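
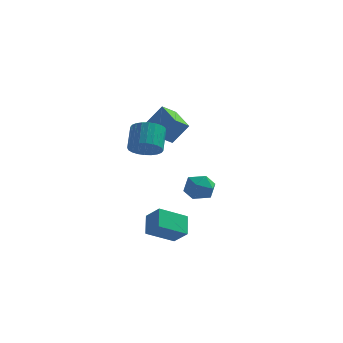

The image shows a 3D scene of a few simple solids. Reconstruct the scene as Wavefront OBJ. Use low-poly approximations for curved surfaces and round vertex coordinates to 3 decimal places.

v -1.389 3.022 0.659
v -1.972 2.387 1.204
v -2.525 4.47 1.132
v -3.108 3.835 1.677
v -0.552 3.285 1.863
v -1.135 2.65 2.408
v -1.688 4.733 2.336
v -2.271 4.098 2.881
v -0.909 -3.468 -3.38
v -1.178 -2.488 -2.569
v 0.29 -2.494 -4.159
v 0.021 -1.515 -3.348
v -0.101 -3.865 -2.632
v -0.37 -2.886 -1.821
v 1.098 -2.892 -3.411
v 0.829 -1.912 -2.6
v -1.001 -3.131 2.26
v -0.561 -2.542 1.758
v -0.718 -1.521 2.818
v -1.159 -2.109 3.32
v -0.888 -2.487 1.656
v -1.045 -1.465 2.716
v -1.233 -2.529 1.646
v -1.39 -1.508 2.706
v -1.542 -2.663 1.73
v -1.699 -1.642 2.789
v -1.769 -2.868 1.894
v -1.926 -1.847 2.953
v -1.879 -3.114 2.114
v -2.036 -2.092 3.173
v -1.856 -3.361 2.356
v -2.013 -2.34 3.415
v -1.702 -3.574 2.584
v -1.859 -2.553 3.643
v -1.442 -3.719 2.762
v -1.599 -2.698 3.822
v -1.115 -3.775 2.864
v -1.272 -2.753 3.924
v -0.77 -3.732 2.874
v -0.927 -2.711 3.934
v -0.461 -3.598 2.791
v -0.618 -2.577 3.85
v -0.234 -3.393 2.627
v -0.391 -2.372 3.686
v -0.124 -3.148 2.407
v -0.281 -2.126 3.466
v -0.147 -2.9 2.165
v -0.304 -1.879 3.224
v -0.301 -2.687 1.937
v -0.458 -1.666 2.996
v 0.651 -1.542 -0.65
v 1.416 -1.169 -0.985
v 1.444 -2.651 -0.075
v 2.209 -2.278 -0.41
v 1.761 -1.867 0.273
v 1.271 -1.181 -0.082
v 1.589 -2.639 -0.978
v 1.099 -1.953 -1.333
v 1.996 -1.846 -1.188
v 2.102 -1.37 -0.414
v 0.758 -2.45 -0.646
v 0.864 -1.974 0.128
f 2 4 1
f 5 2 1
f 1 4 3
f 3 5 1
f 2 8 4
f 6 2 5
f 6 8 2
f 4 8 3
f 7 5 3
f 3 8 7
f 7 6 5
f 8 6 7
f 10 12 9
f 13 10 9
f 9 12 11
f 11 13 9
f 10 16 12
f 14 10 13
f 14 16 10
f 12 16 11
f 15 13 11
f 11 16 15
f 15 14 13
f 16 14 15
f 18 17 21
f 18 21 19
f 19 21 22
f 19 22 20
f 21 17 23
f 21 23 22
f 22 23 24
f 22 24 20
f 23 17 25
f 23 25 24
f 24 25 26
f 24 26 20
f 25 17 27
f 25 27 26
f 26 27 28
f 26 28 20
f 27 17 29
f 27 29 28
f 28 29 30
f 28 30 20
f 29 17 31
f 29 31 30
f 30 31 32
f 30 32 20
f 31 17 33
f 31 33 32
f 32 33 34
f 32 34 20
f 33 17 35
f 33 35 34
f 34 35 36
f 34 36 20
f 35 17 37
f 35 37 36
f 36 37 38
f 36 38 20
f 37 17 39
f 37 39 38
f 38 39 40
f 38 40 20
f 39 17 41
f 39 41 40
f 40 41 42
f 40 42 20
f 41 17 43
f 41 43 42
f 42 43 44
f 42 44 20
f 43 17 45
f 43 45 44
f 44 45 46
f 44 46 20
f 45 17 47
f 45 47 46
f 46 47 48
f 46 48 20
f 47 17 49
f 47 49 48
f 48 49 50
f 48 50 20
f 49 17 18
f 49 18 50
f 50 18 19
f 50 19 20
f 51 62 56
f 51 56 52
f 51 52 58
f 51 58 61
f 51 61 62
f 52 56 60
f 56 62 55
f 62 61 53
f 61 58 57
f 58 52 59
f 54 60 55
f 54 55 53
f 54 53 57
f 54 57 59
f 54 59 60
f 55 60 56
f 53 55 62
f 57 53 61
f 59 57 58
f 60 59 52



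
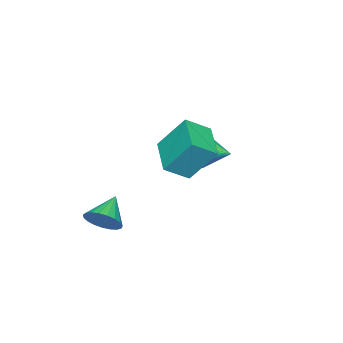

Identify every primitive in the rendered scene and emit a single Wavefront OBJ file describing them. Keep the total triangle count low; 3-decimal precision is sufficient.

v 1.09 0.585 -0.055
v 1.459 0.142 0.393
v 0.05 0.415 0.635
v 1.502 0.413 0.523
v 1.473 0.714 0.553
v 1.378 0.992 0.479
v 1.233 1.2 0.312
v 1.063 1.302 0.081
v 0.899 1.28 -0.173
v 0.767 1.137 -0.406
v 0.691 0.9 -0.579
v 0.685 0.607 -0.661
v 0.748 0.311 -0.639
v 0.871 0.063 -0.515
v 1.031 -0.096 -0.312
v 1.202 -0.136 -0.064
v 1.353 -0.052 0.185
v -3.547 1.544 1.653
v -3.116 1.634 0.949
v -3.053 3.196 2.167
v -3.477 1.771 0.857
v -3.855 1.855 0.947
v -4.162 1.869 1.199
v -4.328 1.808 1.555
v -4.315 1.686 1.933
v -4.127 1.532 2.247
v -3.805 1.38 2.424
v -3.425 1.266 2.425
v -3.072 1.216 2.249
v -2.828 1.24 1.936
v -2.749 1.335 1.559
v -2.853 1.477 1.202
v -0.888 1.536 3.136
v -1.217 2.464 4.446
v -1.611 2.115 2.543
v -1.941 3.044 3.854
v 0.281 2.556 2.706
v -0.049 3.485 4.017
v -0.443 3.136 2.114
v -0.772 4.064 3.424
f 2 1 4
f 2 4 3
f 4 1 5
f 4 5 3
f 5 1 6
f 5 6 3
f 6 1 7
f 6 7 3
f 7 1 8
f 7 8 3
f 8 1 9
f 8 9 3
f 9 1 10
f 9 10 3
f 10 1 11
f 10 11 3
f 11 1 12
f 11 12 3
f 12 1 13
f 12 13 3
f 13 1 14
f 13 14 3
f 14 1 15
f 14 15 3
f 15 1 16
f 15 16 3
f 16 1 17
f 16 17 3
f 17 1 2
f 17 2 3
f 19 18 21
f 19 21 20
f 21 18 22
f 21 22 20
f 22 18 23
f 22 23 20
f 23 18 24
f 23 24 20
f 24 18 25
f 24 25 20
f 25 18 26
f 25 26 20
f 26 18 27
f 26 27 20
f 27 18 28
f 27 28 20
f 28 18 29
f 28 29 20
f 29 18 30
f 29 30 20
f 30 18 31
f 30 31 20
f 31 18 32
f 31 32 20
f 32 18 19
f 32 19 20
f 34 36 33
f 37 34 33
f 33 36 35
f 35 37 33
f 34 40 36
f 38 34 37
f 38 40 34
f 36 40 35
f 39 37 35
f 35 40 39
f 39 38 37
f 40 38 39



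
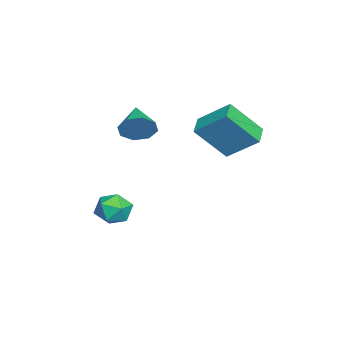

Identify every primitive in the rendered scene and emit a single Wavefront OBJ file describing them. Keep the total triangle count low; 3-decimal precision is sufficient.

v 0.706 1.375 0.991
v 1.147 0.002 2.599
v 1.033 2.841 2.154
v 1.474 1.469 3.762
v 1.766 1.371 0.698
v 2.207 -0.001 2.306
v 2.093 2.838 1.861
v 2.534 1.465 3.469
v 3.494 -2.181 2.866
v 3.872 -2.588 3.549
v 1.986 -2.559 3.474
v 3.756 -1.935 3.669
v 3.488 -1.426 3.319
v 3.223 -1.36 2.703
v 3.117 -1.774 2.183
v 3.232 -2.427 2.063
v 3.501 -2.936 2.413
v 3.766 -3.002 3.029
v 1.915 -3.078 -3.17
v 2.83 -2.843 -3.116
v 2.13 -4.157 -2.104
v 3.045 -3.922 -2.05
v 2.383 -3.324 -1.733
v 2.25 -2.658 -2.391
v 2.71 -4.342 -2.829
v 2.577 -3.676 -3.487
v 3.321 -3.624 -2.905
v 3.119 -2.995 -2.228
v 1.841 -4.005 -2.992
v 1.639 -3.376 -2.315
f 2 4 1
f 5 2 1
f 1 4 3
f 3 5 1
f 2 8 4
f 6 2 5
f 6 8 2
f 4 8 3
f 7 5 3
f 3 8 7
f 7 6 5
f 8 6 7
f 10 9 12
f 10 12 11
f 12 9 13
f 12 13 11
f 13 9 14
f 13 14 11
f 14 9 15
f 14 15 11
f 15 9 16
f 15 16 11
f 16 9 17
f 16 17 11
f 17 9 18
f 17 18 11
f 18 9 10
f 18 10 11
f 19 30 24
f 19 24 20
f 19 20 26
f 19 26 29
f 19 29 30
f 20 24 28
f 24 30 23
f 30 29 21
f 29 26 25
f 26 20 27
f 22 28 23
f 22 23 21
f 22 21 25
f 22 25 27
f 22 27 28
f 23 28 24
f 21 23 30
f 25 21 29
f 27 25 26
f 28 27 20



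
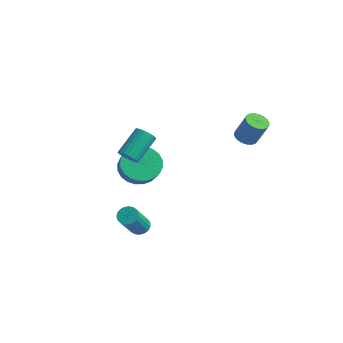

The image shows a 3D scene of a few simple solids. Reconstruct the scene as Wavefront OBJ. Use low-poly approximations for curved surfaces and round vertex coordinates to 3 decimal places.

v -3.873 -0.376 -0.702
v -3.186 -0.73 -1.427
v -2.579 -1.118 -0.663
v -3.267 -0.764 0.062
v -3.037 -0.352 -1.353
v -2.431 -0.74 -0.588
v -3.015 0.023 -1.18
v -2.409 -0.365 -0.415
v -3.124 0.337 -0.934
v -2.518 -0.051 -0.169
v -3.347 0.543 -0.653
v -2.741 0.155 0.112
v -3.65 0.609 -0.379
v -3.044 0.221 0.385
v -3.987 0.524 -0.155
v -3.381 0.136 0.61
v -4.307 0.303 -0.014
v -3.701 -0.085 0.751
v -4.561 -0.022 0.023
v -3.954 -0.41 0.787
v -4.709 -0.4 -0.052
v -4.103 -0.788 0.713
v -4.731 -0.775 -0.225
v -4.125 -1.163 0.54
v -4.622 -1.089 -0.471
v -4.016 -1.477 0.294
v -4.399 -1.295 -0.752
v -3.793 -1.683 0.013
v -4.096 -1.361 -1.025
v -3.49 -1.749 -0.261
v -3.759 -1.276 -1.25
v -3.153 -1.664 -0.485
v -3.439 -1.055 -1.391
v -2.833 -1.443 -0.626
v -0.42 3.623 1.206
v 0.155 3.662 0.95
v 0.734 3.835 2.279
v 0.16 3.797 2.534
v 0.078 3.912 0.951
v 0.658 4.086 2.279
v -0.084 4.113 0.995
v 0.496 4.286 2.324
v -0.305 4.229 1.076
v 0.275 4.402 2.405
v -0.545 4.24 1.18
v 0.035 4.414 2.508
v -0.764 4.145 1.288
v -0.184 4.318 2.616
v -0.923 3.959 1.381
v -0.343 4.132 2.71
v -0.995 3.715 1.445
v -0.416 3.889 2.773
v -0.968 3.456 1.467
v -0.388 3.629 2.795
v -0.846 3.225 1.444
v -0.266 3.398 2.772
v -0.65 3.063 1.379
v -0.071 3.237 2.708
v -0.415 2.998 1.285
v 0.165 3.172 2.614
v -0.18 3.041 1.177
v 0.4 3.215 2.506
v 0.013 3.185 1.074
v 0.593 3.358 2.403
v 0.131 3.405 0.994
v 0.711 3.578 2.322
v -2.066 -2.127 -3.187
v -1.694 -1.764 -3.008
v -1.322 -2.93 -1.414
v -1.694 -3.293 -1.593
v -1.885 -1.688 -2.909
v -1.513 -2.855 -1.314
v -2.108 -1.689 -2.857
v -1.736 -2.855 -1.263
v -2.324 -1.765 -2.862
v -1.951 -2.932 -1.268
v -2.495 -1.904 -2.924
v -2.122 -3.07 -1.33
v -2.592 -2.081 -3.031
v -2.219 -3.248 -1.437
v -2.598 -2.267 -3.165
v -2.225 -3.433 -1.571
v -2.512 -2.428 -3.303
v -2.139 -3.594 -1.709
v -2.349 -2.537 -3.421
v -1.977 -3.703 -1.827
v -2.137 -2.575 -3.498
v -1.765 -3.741 -1.904
v -1.913 -2.536 -3.522
v -1.541 -3.702 -1.928
v -1.715 -2.426 -3.488
v -1.343 -3.592 -1.893
v -1.579 -2.264 -3.401
v -1.206 -3.43 -1.807
v -1.526 -2.079 -3.278
v -1.154 -3.245 -1.684
v -1.567 -1.902 -3.139
v -1.194 -3.068 -1.545
v -2.399 -2.53 1.838
v -2.09 -2.229 1.466
v -2.192 -0.908 2.449
v -2.501 -1.21 2.822
v -2.311 -2.19 1.39
v -2.413 -0.869 2.373
v -2.547 -2.209 1.391
v -2.65 -0.888 2.375
v -2.758 -2.284 1.47
v -2.86 -0.963 2.454
v -2.906 -2.402 1.613
v -3.009 -1.081 2.596
v -2.967 -2.542 1.794
v -3.069 -1.221 2.778
v -2.93 -2.679 1.983
v -3.032 -1.359 2.967
v -2.8 -2.792 2.147
v -2.903 -1.471 3.131
v -2.602 -2.859 2.258
v -2.704 -1.538 3.241
v -2.368 -2.869 2.296
v -2.47 -1.548 3.279
v -2.14 -2.821 2.255
v -2.242 -1.5 3.238
v -1.956 -2.722 2.142
v -2.058 -1.401 3.125
v -1.849 -2.59 1.976
v -1.951 -1.27 2.96
v -1.837 -2.448 1.787
v -1.939 -1.128 2.77
v -1.922 -2.321 1.606
v -2.025 -1 2.59
f 2 1 5
f 2 5 3
f 3 5 6
f 3 6 4
f 5 1 7
f 5 7 6
f 6 7 8
f 6 8 4
f 7 1 9
f 7 9 8
f 8 9 10
f 8 10 4
f 9 1 11
f 9 11 10
f 10 11 12
f 10 12 4
f 11 1 13
f 11 13 12
f 12 13 14
f 12 14 4
f 13 1 15
f 13 15 14
f 14 15 16
f 14 16 4
f 15 1 17
f 15 17 16
f 16 17 18
f 16 18 4
f 17 1 19
f 17 19 18
f 18 19 20
f 18 20 4
f 19 1 21
f 19 21 20
f 20 21 22
f 20 22 4
f 21 1 23
f 21 23 22
f 22 23 24
f 22 24 4
f 23 1 25
f 23 25 24
f 24 25 26
f 24 26 4
f 25 1 27
f 25 27 26
f 26 27 28
f 26 28 4
f 27 1 29
f 27 29 28
f 28 29 30
f 28 30 4
f 29 1 31
f 29 31 30
f 30 31 32
f 30 32 4
f 31 1 33
f 31 33 32
f 32 33 34
f 32 34 4
f 33 1 2
f 33 2 34
f 34 2 3
f 34 3 4
f 36 35 39
f 36 39 37
f 37 39 40
f 37 40 38
f 39 35 41
f 39 41 40
f 40 41 42
f 40 42 38
f 41 35 43
f 41 43 42
f 42 43 44
f 42 44 38
f 43 35 45
f 43 45 44
f 44 45 46
f 44 46 38
f 45 35 47
f 45 47 46
f 46 47 48
f 46 48 38
f 47 35 49
f 47 49 48
f 48 49 50
f 48 50 38
f 49 35 51
f 49 51 50
f 50 51 52
f 50 52 38
f 51 35 53
f 51 53 52
f 52 53 54
f 52 54 38
f 53 35 55
f 53 55 54
f 54 55 56
f 54 56 38
f 55 35 57
f 55 57 56
f 56 57 58
f 56 58 38
f 57 35 59
f 57 59 58
f 58 59 60
f 58 60 38
f 59 35 61
f 59 61 60
f 60 61 62
f 60 62 38
f 61 35 63
f 61 63 62
f 62 63 64
f 62 64 38
f 63 35 65
f 63 65 64
f 64 65 66
f 64 66 38
f 65 35 36
f 65 36 66
f 66 36 37
f 66 37 38
f 68 67 71
f 68 71 69
f 69 71 72
f 69 72 70
f 71 67 73
f 71 73 72
f 72 73 74
f 72 74 70
f 73 67 75
f 73 75 74
f 74 75 76
f 74 76 70
f 75 67 77
f 75 77 76
f 76 77 78
f 76 78 70
f 77 67 79
f 77 79 78
f 78 79 80
f 78 80 70
f 79 67 81
f 79 81 80
f 80 81 82
f 80 82 70
f 81 67 83
f 81 83 82
f 82 83 84
f 82 84 70
f 83 67 85
f 83 85 84
f 84 85 86
f 84 86 70
f 85 67 87
f 85 87 86
f 86 87 88
f 86 88 70
f 87 67 89
f 87 89 88
f 88 89 90
f 88 90 70
f 89 67 91
f 89 91 90
f 90 91 92
f 90 92 70
f 91 67 93
f 91 93 92
f 92 93 94
f 92 94 70
f 93 67 95
f 93 95 94
f 94 95 96
f 94 96 70
f 95 67 97
f 95 97 96
f 96 97 98
f 96 98 70
f 97 67 68
f 97 68 98
f 98 68 69
f 98 69 70
f 100 99 103
f 100 103 101
f 101 103 104
f 101 104 102
f 103 99 105
f 103 105 104
f 104 105 106
f 104 106 102
f 105 99 107
f 105 107 106
f 106 107 108
f 106 108 102
f 107 99 109
f 107 109 108
f 108 109 110
f 108 110 102
f 109 99 111
f 109 111 110
f 110 111 112
f 110 112 102
f 111 99 113
f 111 113 112
f 112 113 114
f 112 114 102
f 113 99 115
f 113 115 114
f 114 115 116
f 114 116 102
f 115 99 117
f 115 117 116
f 116 117 118
f 116 118 102
f 117 99 119
f 117 119 118
f 118 119 120
f 118 120 102
f 119 99 121
f 119 121 120
f 120 121 122
f 120 122 102
f 121 99 123
f 121 123 122
f 122 123 124
f 122 124 102
f 123 99 125
f 123 125 124
f 124 125 126
f 124 126 102
f 125 99 127
f 125 127 126
f 126 127 128
f 126 128 102
f 127 99 129
f 127 129 128
f 128 129 130
f 128 130 102
f 129 99 100
f 129 100 130
f 130 100 101
f 130 101 102



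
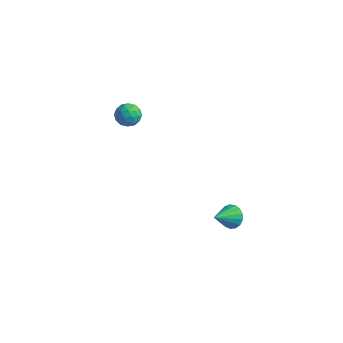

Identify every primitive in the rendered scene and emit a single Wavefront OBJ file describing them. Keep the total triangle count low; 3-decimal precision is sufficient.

v 4 0.456 -1.95
v 4.746 0.264 -2.072
v 3.8 -0.856 -1.11
v 4.756 0.464 -1.756
v 4.592 0.662 -1.486
v 4.293 0.813 -1.321
v 3.927 0.882 -1.301
v 3.577 0.854 -1.429
v 3.325 0.734 -1.676
v 3.227 0.551 -1.986
v 3.306 0.346 -2.288
v 3.544 0.166 -2.512
v 3.887 0.052 -2.607
v 4.256 0.031 -2.552
v 4.566 0.108 -2.359
v -4.451 0.823 2.409
v -3.946 1.28 2.866
v -3.474 0.62 1.534
v -2.969 1.077 1.991
v -3.221 0.346 2.264
v -3.824 0.471 2.805
v -3.596 1.429 1.595
v -4.199 1.554 2.136
v -3.417 1.654 2.363
v -3.186 0.985 2.777
v -4.234 0.915 1.623
v -4.003 0.246 2.037
v -4.284 1.069 2.715
v -3.136 0.831 1.685
v -3.284 0.401 1.846
v -2.987 0.67 2.115
v -4.213 0.594 2.679
v -3.916 0.863 2.947
v -3.49 0.314 2.593
v -3.504 1.037 1.453
v -3.207 1.306 1.721
v -4.433 1.23 2.285
v -4.136 1.499 2.554
v -3.93 1.586 1.807
v -3.677 1.558 2.687
v -3.103 1.439 2.173
v -3.471 1.645 1.94
v -3.826 1.719 2.258
v -3.541 1.165 2.93
v -2.967 1.045 2.416
v -3.114 0.616 2.577
v -3.469 0.689 2.895
v -3.23 1.385 2.635
v -4.453 0.855 1.984
v -3.879 0.735 1.47
v -3.951 1.211 1.505
v -4.306 1.284 1.823
v -4.317 0.461 2.227
v -3.743 0.342 1.713
v -3.594 0.181 2.142
v -3.949 0.255 2.46
v -4.19 0.515 1.765
f 2 1 4
f 2 4 3
f 4 1 5
f 4 5 3
f 5 1 6
f 5 6 3
f 6 1 7
f 6 7 3
f 7 1 8
f 7 8 3
f 8 1 9
f 8 9 3
f 9 1 10
f 9 10 3
f 10 1 11
f 10 11 3
f 11 1 12
f 11 12 3
f 12 1 13
f 12 13 3
f 13 1 14
f 13 14 3
f 14 1 15
f 14 15 3
f 15 1 2
f 15 2 3
f 16 53 32
f 53 27 56
f 32 56 21
f 53 56 32
f 16 32 28
f 32 21 33
f 28 33 17
f 32 33 28
f 16 28 37
f 28 17 38
f 37 38 23
f 28 38 37
f 16 37 49
f 37 23 52
f 49 52 26
f 37 52 49
f 16 49 53
f 49 26 57
f 53 57 27
f 49 57 53
f 17 33 44
f 33 21 47
f 44 47 25
f 33 47 44
f 21 56 34
f 56 27 55
f 34 55 20
f 56 55 34
f 27 57 54
f 57 26 50
f 54 50 18
f 57 50 54
f 26 52 51
f 52 23 39
f 51 39 22
f 52 39 51
f 23 38 43
f 38 17 40
f 43 40 24
f 38 40 43
f 19 45 31
f 45 25 46
f 31 46 20
f 45 46 31
f 19 31 29
f 31 20 30
f 29 30 18
f 31 30 29
f 19 29 36
f 29 18 35
f 36 35 22
f 29 35 36
f 19 36 41
f 36 22 42
f 41 42 24
f 36 42 41
f 19 41 45
f 41 24 48
f 45 48 25
f 41 48 45
f 20 46 34
f 46 25 47
f 34 47 21
f 46 47 34
f 18 30 54
f 30 20 55
f 54 55 27
f 30 55 54
f 22 35 51
f 35 18 50
f 51 50 26
f 35 50 51
f 24 42 43
f 42 22 39
f 43 39 23
f 42 39 43
f 25 48 44
f 48 24 40
f 44 40 17
f 48 40 44



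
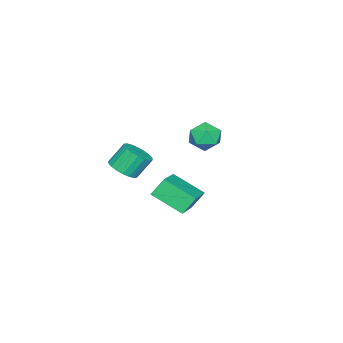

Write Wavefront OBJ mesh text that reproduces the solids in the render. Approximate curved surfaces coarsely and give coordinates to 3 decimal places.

v -2.145 3.003 -0.792
v -1.605 2.215 -0.744
v -3.415 2.145 -0.576
v -2.875 1.357 -0.528
v -2.835 2.008 0.172
v -2.05 2.538 0.039
v -2.97 1.822 -1.359
v -2.185 2.352 -1.492
v -2.115 1.485 -1.094
v -2.031 1.6 -0.148
v -2.989 2.76 -1.172
v -2.905 2.875 -0.226
v 3.936 1.363 0.046
v 4.621 1.783 0.215
v 4.048 2.296 1.262
v 3.364 1.877 1.094
v 4.435 2.013 0
v 3.862 2.526 1.048
v 4.151 2.114 -0.205
v 3.578 2.627 0.843
v 3.824 2.067 -0.36
v 3.251 2.58 0.688
v 3.52 1.88 -0.435
v 2.947 2.393 0.613
v 3.298 1.591 -0.415
v 2.725 2.104 0.633
v 3.202 1.257 -0.303
v 2.629 1.77 0.745
v 3.252 0.944 -0.122
v 2.679 1.457 0.925
v 3.438 0.714 0.092
v 2.865 1.227 1.14
v 3.722 0.613 0.297
v 3.149 1.126 1.345
v 4.049 0.66 0.452
v 3.476 1.173 1.5
v 4.353 0.847 0.527
v 3.78 1.36 1.575
v 4.575 1.136 0.507
v 4.002 1.649 1.555
v 4.671 1.47 0.395
v 4.098 1.983 1.443
v 0.41 3.066 -3.976
v 0.542 1.386 -3.077
v -0.096 3.517 -3.059
v 0.037 1.837 -2.16
v 2.223 3.603 -3.24
v 2.356 1.923 -2.341
v 1.718 4.054 -2.323
v 1.85 2.374 -1.424
f 1 12 6
f 1 6 2
f 1 2 8
f 1 8 11
f 1 11 12
f 2 6 10
f 6 12 5
f 12 11 3
f 11 8 7
f 8 2 9
f 4 10 5
f 4 5 3
f 4 3 7
f 4 7 9
f 4 9 10
f 5 10 6
f 3 5 12
f 7 3 11
f 9 7 8
f 10 9 2
f 14 13 17
f 14 17 15
f 15 17 18
f 15 18 16
f 17 13 19
f 17 19 18
f 18 19 20
f 18 20 16
f 19 13 21
f 19 21 20
f 20 21 22
f 20 22 16
f 21 13 23
f 21 23 22
f 22 23 24
f 22 24 16
f 23 13 25
f 23 25 24
f 24 25 26
f 24 26 16
f 25 13 27
f 25 27 26
f 26 27 28
f 26 28 16
f 27 13 29
f 27 29 28
f 28 29 30
f 28 30 16
f 29 13 31
f 29 31 30
f 30 31 32
f 30 32 16
f 31 13 33
f 31 33 32
f 32 33 34
f 32 34 16
f 33 13 35
f 33 35 34
f 34 35 36
f 34 36 16
f 35 13 37
f 35 37 36
f 36 37 38
f 36 38 16
f 37 13 39
f 37 39 38
f 38 39 40
f 38 40 16
f 39 13 41
f 39 41 40
f 40 41 42
f 40 42 16
f 41 13 14
f 41 14 42
f 42 14 15
f 42 15 16
f 44 46 43
f 47 44 43
f 43 46 45
f 45 47 43
f 44 50 46
f 48 44 47
f 48 50 44
f 46 50 45
f 49 47 45
f 45 50 49
f 49 48 47
f 50 48 49



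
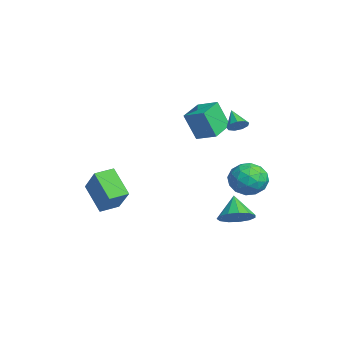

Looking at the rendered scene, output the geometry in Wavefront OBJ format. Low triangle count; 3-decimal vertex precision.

v 3.22 2.339 -2.811
v 3.917 2.301 -2.167
v 2.26 2.421 -1.769
v 3.842 2.819 -2.276
v 3.569 3.185 -2.556
v 3.186 3.283 -2.917
v 2.813 3.081 -3.244
v 2.57 2.643 -3.434
v 2.534 2.109 -3.426
v 2.715 1.648 -3.223
v 3.057 1.407 -2.889
v 3.45 1.461 -2.531
v 3.771 1.795 -2.261
v -1.285 1.29 0.723
v -1.454 0.678 2.3
v -2.477 2.251 0.968
v -2.645 1.639 2.545
v -0.515 2.141 1.135
v -0.683 1.529 2.712
v -1.706 3.102 1.38
v -1.875 2.49 2.957
v -4.017 -3.957 -3.371
v -2.59 -3.671 -1.843
v -4.357 -2.907 -3.25
v -2.93 -2.621 -1.722
v -2.75 -3.399 -4.658
v -1.323 -3.113 -3.13
v -3.09 -2.349 -4.537
v -1.663 -2.063 -3.009
v 1.407 2.85 -0.882
v 1.93 3.596 -1.428
v 2.79 2.604 0.108
v 3.313 3.35 -0.438
v 2.503 3.623 0.192
v 1.648 3.775 -0.42
v 3.072 2.425 -0.9
v 2.217 2.577 -1.512
v 2.959 3.333 -1.439
v 2.608 4.074 -0.764
v 2.112 2.126 -0.556
v 1.761 2.867 0.119
v 1.547 3.245 -1.242
v 3.173 2.955 -0.078
v 2.697 3.116 0.292
v 3.004 3.554 -0.029
v 1.382 3.35 -0.649
v 1.689 3.788 -0.97
v 2.026 3.804 -0.018
v 3.031 2.412 -0.35
v 3.338 2.85 -0.671
v 1.716 2.646 -1.291
v 2.023 3.084 -1.612
v 2.694 2.396 -1.302
v 2.459 3.528 -1.569
v 3.272 3.384 -0.988
v 3.13 2.84 -1.259
v 2.628 2.929 -1.619
v 2.253 3.964 -1.172
v 3.066 3.819 -0.591
v 2.59 3.98 -0.22
v 2.087 4.069 -0.58
v 2.858 3.809 -1.179
v 1.654 2.381 -0.729
v 2.467 2.236 -0.148
v 2.633 2.131 -0.74
v 2.13 2.22 -1.1
v 1.448 2.816 -0.332
v 2.261 2.672 0.249
v 2.092 3.271 0.299
v 1.59 3.36 -0.061
v 1.862 2.391 -0.141
v 1.456 2.775 2.583
v 1.815 2.658 3.01
v 0.564 2.645 3.297
v 1.747 3.041 2.994
v 1.542 3.3 2.786
v 1.298 3.313 2.483
v 1.127 3.074 2.226
v 1.11 2.695 2.137
v 1.255 2.353 2.256
v 1.494 2.209 2.528
v 1.715 2.329 2.826
f 2 1 4
f 2 4 3
f 4 1 5
f 4 5 3
f 5 1 6
f 5 6 3
f 6 1 7
f 6 7 3
f 7 1 8
f 7 8 3
f 8 1 9
f 8 9 3
f 9 1 10
f 9 10 3
f 10 1 11
f 10 11 3
f 11 1 12
f 11 12 3
f 12 1 13
f 12 13 3
f 13 1 2
f 13 2 3
f 15 17 14
f 18 15 14
f 14 17 16
f 16 18 14
f 15 21 17
f 19 15 18
f 19 21 15
f 17 21 16
f 20 18 16
f 16 21 20
f 20 19 18
f 21 19 20
f 23 25 22
f 26 23 22
f 22 25 24
f 24 26 22
f 23 29 25
f 27 23 26
f 27 29 23
f 25 29 24
f 28 26 24
f 24 29 28
f 28 27 26
f 29 27 28
f 30 67 46
f 67 41 70
f 46 70 35
f 67 70 46
f 30 46 42
f 46 35 47
f 42 47 31
f 46 47 42
f 30 42 51
f 42 31 52
f 51 52 37
f 42 52 51
f 30 51 63
f 51 37 66
f 63 66 40
f 51 66 63
f 30 63 67
f 63 40 71
f 67 71 41
f 63 71 67
f 31 47 58
f 47 35 61
f 58 61 39
f 47 61 58
f 35 70 48
f 70 41 69
f 48 69 34
f 70 69 48
f 41 71 68
f 71 40 64
f 68 64 32
f 71 64 68
f 40 66 65
f 66 37 53
f 65 53 36
f 66 53 65
f 37 52 57
f 52 31 54
f 57 54 38
f 52 54 57
f 33 59 45
f 59 39 60
f 45 60 34
f 59 60 45
f 33 45 43
f 45 34 44
f 43 44 32
f 45 44 43
f 33 43 50
f 43 32 49
f 50 49 36
f 43 49 50
f 33 50 55
f 50 36 56
f 55 56 38
f 50 56 55
f 33 55 59
f 55 38 62
f 59 62 39
f 55 62 59
f 34 60 48
f 60 39 61
f 48 61 35
f 60 61 48
f 32 44 68
f 44 34 69
f 68 69 41
f 44 69 68
f 36 49 65
f 49 32 64
f 65 64 40
f 49 64 65
f 38 56 57
f 56 36 53
f 57 53 37
f 56 53 57
f 39 62 58
f 62 38 54
f 58 54 31
f 62 54 58
f 73 72 75
f 73 75 74
f 75 72 76
f 75 76 74
f 76 72 77
f 76 77 74
f 77 72 78
f 77 78 74
f 78 72 79
f 78 79 74
f 79 72 80
f 79 80 74
f 80 72 81
f 80 81 74
f 81 72 82
f 81 82 74
f 82 72 73
f 82 73 74



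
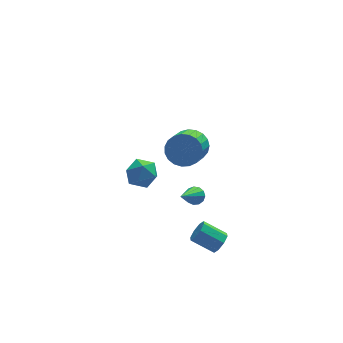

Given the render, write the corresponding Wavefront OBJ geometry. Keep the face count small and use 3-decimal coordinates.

v -0.807 -2.454 -4.317
v -0.377 -2.123 -3.997
v -1.364 -1.494 -3.323
v -1.793 -1.826 -3.643
v -0.514 -1.903 -4.403
v -1.501 -1.274 -3.73
v -0.823 -2.006 -4.759
v -1.81 -1.377 -4.086
v -1.122 -2.372 -4.856
v -2.109 -1.743 -4.182
v -1.236 -2.786 -4.637
v -2.223 -2.157 -3.963
v -1.099 -3.006 -4.23
v -2.086 -2.377 -3.557
v -0.79 -2.903 -3.874
v -1.777 -2.274 -3.201
v -0.491 -2.537 -3.778
v -1.478 -1.908 -3.104
v -3.116 4.183 -3.086
v -2.613 4.32 -3.875
v -3.447 2.76 -3.545
v -2.944 2.897 -4.334
v -2.505 2.84 -3.498
v -2.301 3.719 -3.214
v -3.759 3.361 -4.206
v -3.555 4.24 -3.922
v -3.01 3.812 -4.568
v -2.236 3.491 -4.13
v -3.824 3.589 -3.29
v -3.05 3.268 -2.852
v -1.678 -0.311 1.69
v -1.294 0.019 2.458
v -1.997 -1.12 3.298
v -2.382 -1.449 2.53
v -1.623 0.212 2.445
v -2.326 -0.926 3.285
v -1.963 0.316 2.301
v -2.666 -0.823 3.141
v -2.253 0.311 2.052
v -2.956 -0.828 2.892
v -2.443 0.198 1.74
v -3.146 -0.94 2.58
v -2.502 -0.002 1.419
v -3.205 -1.141 2.259
v -2.418 -0.256 1.145
v -3.121 -1.395 1.985
v -2.206 -0.519 0.966
v -2.909 -1.658 1.806
v -1.903 -0.746 0.911
v -2.606 -1.885 1.752
v -1.561 -0.898 0.992
v -2.264 -2.037 1.832
v -1.24 -0.948 1.193
v -1.943 -2.087 2.033
v -0.994 -0.888 1.48
v -1.697 -2.027 2.32
v -0.867 -0.729 1.803
v -1.57 -1.867 2.643
v -0.88 -0.496 2.107
v -1.583 -1.635 2.947
v -1.031 -0.232 2.339
v -1.734 -1.371 3.179
v -1.744 -1.272 -1.367
v -1.317 -1.548 -1.253
v -2.816 -2.388 -0.053
v -1.323 -1.322 -1.065
v -1.461 -1.081 -0.974
v -1.69 -0.9 -1.007
v -1.935 -0.838 -1.154
v -2.12 -0.913 -1.369
v -2.185 -1.102 -1.583
v -2.11 -1.345 -1.728
v -1.919 -1.565 -1.759
v -1.672 -1.692 -1.665
v -1.448 -1.685 -1.476
f 2 1 5
f 2 5 3
f 3 5 6
f 3 6 4
f 5 1 7
f 5 7 6
f 6 7 8
f 6 8 4
f 7 1 9
f 7 9 8
f 8 9 10
f 8 10 4
f 9 1 11
f 9 11 10
f 10 11 12
f 10 12 4
f 11 1 13
f 11 13 12
f 12 13 14
f 12 14 4
f 13 1 15
f 13 15 14
f 14 15 16
f 14 16 4
f 15 1 17
f 15 17 16
f 16 17 18
f 16 18 4
f 17 1 2
f 17 2 18
f 18 2 3
f 18 3 4
f 19 30 24
f 19 24 20
f 19 20 26
f 19 26 29
f 19 29 30
f 20 24 28
f 24 30 23
f 30 29 21
f 29 26 25
f 26 20 27
f 22 28 23
f 22 23 21
f 22 21 25
f 22 25 27
f 22 27 28
f 23 28 24
f 21 23 30
f 25 21 29
f 27 25 26
f 28 27 20
f 32 31 35
f 32 35 33
f 33 35 36
f 33 36 34
f 35 31 37
f 35 37 36
f 36 37 38
f 36 38 34
f 37 31 39
f 37 39 38
f 38 39 40
f 38 40 34
f 39 31 41
f 39 41 40
f 40 41 42
f 40 42 34
f 41 31 43
f 41 43 42
f 42 43 44
f 42 44 34
f 43 31 45
f 43 45 44
f 44 45 46
f 44 46 34
f 45 31 47
f 45 47 46
f 46 47 48
f 46 48 34
f 47 31 49
f 47 49 48
f 48 49 50
f 48 50 34
f 49 31 51
f 49 51 50
f 50 51 52
f 50 52 34
f 51 31 53
f 51 53 52
f 52 53 54
f 52 54 34
f 53 31 55
f 53 55 54
f 54 55 56
f 54 56 34
f 55 31 57
f 55 57 56
f 56 57 58
f 56 58 34
f 57 31 59
f 57 59 58
f 58 59 60
f 58 60 34
f 59 31 61
f 59 61 60
f 60 61 62
f 60 62 34
f 61 31 32
f 61 32 62
f 62 32 33
f 62 33 34
f 64 63 66
f 64 66 65
f 66 63 67
f 66 67 65
f 67 63 68
f 67 68 65
f 68 63 69
f 68 69 65
f 69 63 70
f 69 70 65
f 70 63 71
f 70 71 65
f 71 63 72
f 71 72 65
f 72 63 73
f 72 73 65
f 73 63 74
f 73 74 65
f 74 63 75
f 74 75 65
f 75 63 64
f 75 64 65



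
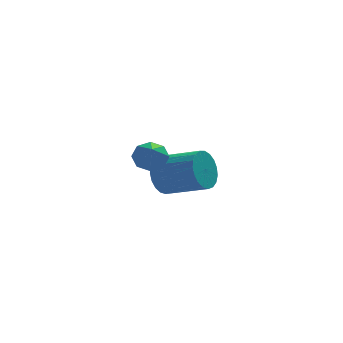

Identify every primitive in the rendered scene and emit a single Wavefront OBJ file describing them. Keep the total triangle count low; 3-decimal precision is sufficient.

v 1.49 3.328 -0.436
v 2.005 3.553 -1.346
v 3.725 2.497 -0.635
v 3.21 2.272 0.276
v 2.113 3.901 -1.091
v 3.833 2.845 -0.379
v 2.113 4.15 -0.722
v 3.833 3.094 -0.01
v 2.005 4.256 -0.304
v 3.725 3.201 0.408
v 1.809 4.203 0.092
v 3.529 3.147 0.803
v 1.557 3.998 0.396
v 3.277 2.942 1.108
v 1.294 3.677 0.556
v 3.014 2.621 1.268
v 1.064 3.296 0.545
v 2.784 2.24 1.257
v 0.909 2.92 0.365
v 2.629 1.864 1.076
v 0.853 2.615 0.045
v 2.573 1.559 0.757
v 0.908 2.433 -0.357
v 2.628 1.378 0.355
v 1.064 2.406 -0.773
v 2.784 1.35 -0.061
v 1.293 2.538 -1.131
v 3.013 1.483 -0.419
v 1.556 2.807 -1.368
v 3.276 1.752 -0.657
v 1.808 3.166 -1.445
v 3.528 2.11 -0.733
v 0.445 -1.413 2.873
v 1.028 -1.14 3.295
v 0.355 -2.787 3.887
v 0.503 -0.959 3.492
v -0.057 -1.045 3.326
v -0.322 -1.347 2.895
v -0.138 -1.687 2.451
v 0.387 -1.867 2.253
v 0.946 -1.781 2.419
v 1.212 -1.48 2.85
f 2 1 5
f 2 5 3
f 3 5 6
f 3 6 4
f 5 1 7
f 5 7 6
f 6 7 8
f 6 8 4
f 7 1 9
f 7 9 8
f 8 9 10
f 8 10 4
f 9 1 11
f 9 11 10
f 10 11 12
f 10 12 4
f 11 1 13
f 11 13 12
f 12 13 14
f 12 14 4
f 13 1 15
f 13 15 14
f 14 15 16
f 14 16 4
f 15 1 17
f 15 17 16
f 16 17 18
f 16 18 4
f 17 1 19
f 17 19 18
f 18 19 20
f 18 20 4
f 19 1 21
f 19 21 20
f 20 21 22
f 20 22 4
f 21 1 23
f 21 23 22
f 22 23 24
f 22 24 4
f 23 1 25
f 23 25 24
f 24 25 26
f 24 26 4
f 25 1 27
f 25 27 26
f 26 27 28
f 26 28 4
f 27 1 29
f 27 29 28
f 28 29 30
f 28 30 4
f 29 1 31
f 29 31 30
f 30 31 32
f 30 32 4
f 31 1 2
f 31 2 32
f 32 2 3
f 32 3 4
f 34 33 36
f 34 36 35
f 36 33 37
f 36 37 35
f 37 33 38
f 37 38 35
f 38 33 39
f 38 39 35
f 39 33 40
f 39 40 35
f 40 33 41
f 40 41 35
f 41 33 42
f 41 42 35
f 42 33 34
f 42 34 35



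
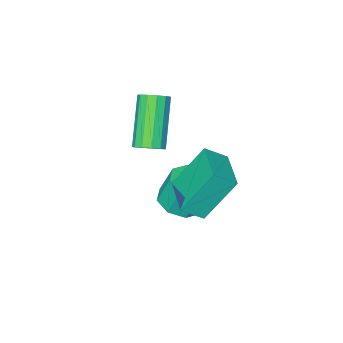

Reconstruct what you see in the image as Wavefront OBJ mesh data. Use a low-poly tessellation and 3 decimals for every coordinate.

v -3.752 1.416 0.88
v -3.028 1.751 0.941
v -3.284 2.1 2.06
v -4.008 1.764 2
v -3.449 2.139 0.724
v -3.705 2.488 1.843
v -4.047 2.104 0.599
v -4.303 2.452 1.718
v -4.473 1.665 0.638
v -4.728 2.014 1.758
v -4.476 1.08 0.82
v -4.732 1.429 1.939
v -4.055 0.692 1.037
v -4.311 1.041 2.156
v -3.457 0.728 1.162
v -3.713 1.076 2.281
v -3.032 1.166 1.122
v -3.287 1.515 2.242
v -4.682 2.622 3.431
v -4.035 2.284 3.922
v -3.968 4.042 3.467
v -3.321 3.704 3.959
v -3.759 2.196 1.921
v -3.112 1.858 2.413
v -3.045 3.616 1.958
v -2.398 3.278 2.449
v -3.408 0.244 2.892
v -2.924 0.148 3.111
v -3.808 -0.801 4.647
v -4.292 -0.704 4.428
v -3.016 0.415 3.223
v -3.901 -0.533 4.759
v -3.234 0.628 3.23
v -4.118 -0.32 4.765
v -3.506 0.719 3.129
v -4.391 -0.229 4.665
v -3.747 0.66 2.953
v -4.632 -0.289 4.489
v -3.88 0.468 2.758
v -4.765 -0.48 4.294
v -3.864 0.206 2.606
v -4.748 -0.743 4.141
v -3.702 -0.045 2.544
v -4.587 -0.993 4.08
v -3.447 -0.204 2.593
v -4.332 -1.152 4.128
v -3.18 -0.22 2.737
v -4.064 -1.168 4.272
v -2.984 -0.089 2.93
v -3.869 -1.038 4.466
f 2 1 5
f 2 5 3
f 3 5 6
f 3 6 4
f 5 1 7
f 5 7 6
f 6 7 8
f 6 8 4
f 7 1 9
f 7 9 8
f 8 9 10
f 8 10 4
f 9 1 11
f 9 11 10
f 10 11 12
f 10 12 4
f 11 1 13
f 11 13 12
f 12 13 14
f 12 14 4
f 13 1 15
f 13 15 14
f 14 15 16
f 14 16 4
f 15 1 17
f 15 17 16
f 16 17 18
f 16 18 4
f 17 1 2
f 17 2 18
f 18 2 3
f 18 3 4
f 20 22 19
f 23 20 19
f 19 22 21
f 21 23 19
f 20 26 22
f 24 20 23
f 24 26 20
f 22 26 21
f 25 23 21
f 21 26 25
f 25 24 23
f 26 24 25
f 28 27 31
f 28 31 29
f 29 31 32
f 29 32 30
f 31 27 33
f 31 33 32
f 32 33 34
f 32 34 30
f 33 27 35
f 33 35 34
f 34 35 36
f 34 36 30
f 35 27 37
f 35 37 36
f 36 37 38
f 36 38 30
f 37 27 39
f 37 39 38
f 38 39 40
f 38 40 30
f 39 27 41
f 39 41 40
f 40 41 42
f 40 42 30
f 41 27 43
f 41 43 42
f 42 43 44
f 42 44 30
f 43 27 45
f 43 45 44
f 44 45 46
f 44 46 30
f 45 27 47
f 45 47 46
f 46 47 48
f 46 48 30
f 47 27 49
f 47 49 48
f 48 49 50
f 48 50 30
f 49 27 28
f 49 28 50
f 50 28 29
f 50 29 30



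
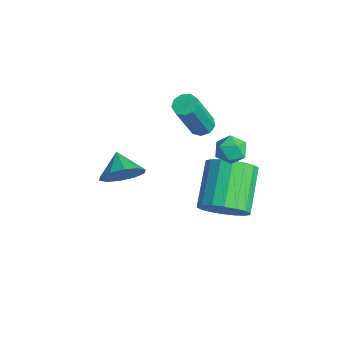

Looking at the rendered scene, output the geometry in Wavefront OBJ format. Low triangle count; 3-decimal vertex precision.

v -1.697 -2.157 -1.224
v -1.263 -2.235 -0.474
v -2.583 -2.023 -0.696
v -1.266 -1.715 -0.61
v -1.434 -1.363 -0.981
v -1.702 -1.315 -1.445
v -1.968 -1.588 -1.824
v -2.131 -2.078 -1.973
v -2.128 -2.598 -1.837
v -1.96 -2.95 -1.466
v -1.691 -2.998 -1.002
v -1.425 -2.725 -0.623
v -3.748 1.831 -1.519
v -3.326 1.607 -1.723
v -2.869 0.724 0.195
v -3.292 0.949 0.399
v -3.243 1.929 -1.594
v -2.786 1.046 0.323
v -3.397 2.204 -1.431
v -2.94 1.321 0.487
v -3.715 2.306 -1.308
v -3.258 1.423 0.609
v -4.049 2.185 -1.284
v -3.592 1.302 0.633
v -4.242 1.899 -1.37
v -3.785 1.016 0.548
v -4.204 1.581 -1.525
v -3.747 0.698 0.392
v -3.953 1.381 -1.678
v -3.496 0.498 0.24
v -3.606 1.391 -1.756
v -3.149 0.508 0.162
v -0.593 1.523 0.674
v -0.303 2.006 0.347
v -0.357 0.854 -0.107
v -0.067 1.337 -0.434
v 0.2 1.108 0.115
v 0.054 1.522 0.598
v -0.714 1.338 -0.358
v -0.86 1.752 0.125
v -0.378 1.892 -0.291
v 0.188 1.75 0.002
v -0.848 1.11 0.238
v -0.282 0.968 0.531
v -0.452 1.252 -3.515
v 0.159 2.041 -3.436
v -1.198 2.976 -2.286
v -1.808 2.188 -2.365
v -0.082 2.137 -3.798
v -1.438 3.073 -2.648
v -0.395 2.059 -4.104
v -1.752 2.994 -2.953
v -0.72 1.82 -4.293
v -2.077 2.756 -3.143
v -0.992 1.47 -4.329
v -2.348 2.405 -3.178
v -1.156 1.076 -4.203
v -2.513 2.011 -3.052
v -1.181 0.717 -3.941
v -2.538 1.652 -2.79
v -1.062 0.464 -3.594
v -2.419 1.399 -2.444
v -0.822 0.367 -3.232
v -2.178 1.303 -2.082
v -0.508 0.446 -2.927
v -1.865 1.381 -1.776
v -0.183 0.684 -2.737
v -1.54 1.62 -1.587
v 0.088 1.035 -2.702
v -1.268 1.97 -1.551
v 0.253 1.429 -2.828
v -1.104 2.364 -1.677
v 0.278 1.788 -3.09
v -1.079 2.723 -1.939
f 2 1 4
f 2 4 3
f 4 1 5
f 4 5 3
f 5 1 6
f 5 6 3
f 6 1 7
f 6 7 3
f 7 1 8
f 7 8 3
f 8 1 9
f 8 9 3
f 9 1 10
f 9 10 3
f 10 1 11
f 10 11 3
f 11 1 12
f 11 12 3
f 12 1 2
f 12 2 3
f 14 13 17
f 14 17 15
f 15 17 18
f 15 18 16
f 17 13 19
f 17 19 18
f 18 19 20
f 18 20 16
f 19 13 21
f 19 21 20
f 20 21 22
f 20 22 16
f 21 13 23
f 21 23 22
f 22 23 24
f 22 24 16
f 23 13 25
f 23 25 24
f 24 25 26
f 24 26 16
f 25 13 27
f 25 27 26
f 26 27 28
f 26 28 16
f 27 13 29
f 27 29 28
f 28 29 30
f 28 30 16
f 29 13 31
f 29 31 30
f 30 31 32
f 30 32 16
f 31 13 14
f 31 14 32
f 32 14 15
f 32 15 16
f 33 44 38
f 33 38 34
f 33 34 40
f 33 40 43
f 33 43 44
f 34 38 42
f 38 44 37
f 44 43 35
f 43 40 39
f 40 34 41
f 36 42 37
f 36 37 35
f 36 35 39
f 36 39 41
f 36 41 42
f 37 42 38
f 35 37 44
f 39 35 43
f 41 39 40
f 42 41 34
f 46 45 49
f 46 49 47
f 47 49 50
f 47 50 48
f 49 45 51
f 49 51 50
f 50 51 52
f 50 52 48
f 51 45 53
f 51 53 52
f 52 53 54
f 52 54 48
f 53 45 55
f 53 55 54
f 54 55 56
f 54 56 48
f 55 45 57
f 55 57 56
f 56 57 58
f 56 58 48
f 57 45 59
f 57 59 58
f 58 59 60
f 58 60 48
f 59 45 61
f 59 61 60
f 60 61 62
f 60 62 48
f 61 45 63
f 61 63 62
f 62 63 64
f 62 64 48
f 63 45 65
f 63 65 64
f 64 65 66
f 64 66 48
f 65 45 67
f 65 67 66
f 66 67 68
f 66 68 48
f 67 45 69
f 67 69 68
f 68 69 70
f 68 70 48
f 69 45 71
f 69 71 70
f 70 71 72
f 70 72 48
f 71 45 73
f 71 73 72
f 72 73 74
f 72 74 48
f 73 45 46
f 73 46 74
f 74 46 47
f 74 47 48



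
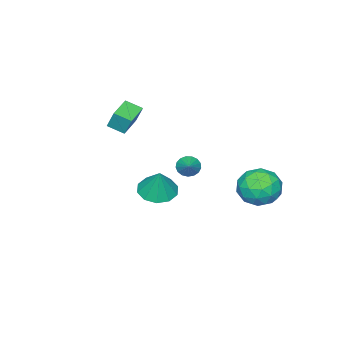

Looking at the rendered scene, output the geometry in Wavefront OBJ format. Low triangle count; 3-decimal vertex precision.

v -2.898 4.169 -3.101
v -2.03 3.378 -3.34
v -3.81 2.842 -2.02
v -2.942 2.051 -2.259
v -2.713 3.001 -1.564
v -2.149 3.821 -2.232
v -3.691 2.399 -3.128
v -3.127 3.219 -3.796
v -2.519 2.284 -3.356
v -1.916 2.656 -2.39
v -3.924 3.564 -2.97
v -3.321 3.936 -2.004
v -2.384 3.89 -3.315
v -3.456 2.33 -2.045
v -3.322 2.889 -1.636
v -2.812 2.423 -1.776
v -2.454 4.15 -2.665
v -1.944 3.685 -2.805
v -2.346 3.464 -1.761
v -3.896 2.535 -2.555
v -3.386 2.07 -2.695
v -3.028 3.797 -3.584
v -2.518 3.331 -3.724
v -3.494 2.756 -3.599
v -2.161 2.782 -3.465
v -2.698 2.002 -2.829
v -3.138 2.207 -3.34
v -2.806 2.688 -3.733
v -1.806 3 -2.897
v -2.343 2.221 -2.262
v -2.208 2.779 -1.853
v -1.877 3.261 -2.246
v -2.094 2.357 -2.906
v -3.497 3.999 -3.098
v -4.034 3.22 -2.463
v -3.963 2.959 -3.114
v -3.632 3.441 -3.507
v -3.142 4.218 -2.531
v -3.679 3.438 -1.895
v -3.034 3.532 -1.627
v -2.702 4.013 -2.02
v -3.746 3.863 -2.454
v -1.255 -1.848 -3.968
v -0.406 -2.448 -4.009
v -0.845 -1.372 -2.432
v -0.249 -1.865 -4.231
v -0.476 -1.276 -4.353
v -1 -0.906 -4.328
v -1.622 -0.895 -4.166
v -2.104 -1.248 -3.928
v -2.261 -1.831 -3.706
v -2.034 -2.419 -3.584
v -1.509 -2.79 -3.609
v -0.887 -2.801 -3.771
v -0.494 -3.661 1.143
v -0.491 -3.21 2.157
v -0.805 -2.821 0.77
v -0.802 -2.37 1.784
v 0.842 -3.25 0.956
v 0.845 -2.799 1.97
v 0.531 -2.41 0.583
v 0.534 -1.959 1.597
v 3.234 3.66 1.812
v 3.612 3.599 1.39
v 3.926 4.24 2.348
v 3.475 3.826 1.322
v 3.283 4.014 1.367
v 3.079 4.121 1.514
v 2.911 4.123 1.729
v 2.817 4.019 1.963
v 2.818 3.833 2.162
v 2.915 3.607 2.281
v 3.085 3.393 2.293
v 3.288 3.241 2.194
v 3.48 3.185 2.008
v 3.615 3.238 1.777
v 3.662 3.387 1.554
f 1 38 17
f 38 12 41
f 17 41 6
f 38 41 17
f 1 17 13
f 17 6 18
f 13 18 2
f 17 18 13
f 1 13 22
f 13 2 23
f 22 23 8
f 13 23 22
f 1 22 34
f 22 8 37
f 34 37 11
f 22 37 34
f 1 34 38
f 34 11 42
f 38 42 12
f 34 42 38
f 2 18 29
f 18 6 32
f 29 32 10
f 18 32 29
f 6 41 19
f 41 12 40
f 19 40 5
f 41 40 19
f 12 42 39
f 42 11 35
f 39 35 3
f 42 35 39
f 11 37 36
f 37 8 24
f 36 24 7
f 37 24 36
f 8 23 28
f 23 2 25
f 28 25 9
f 23 25 28
f 4 30 16
f 30 10 31
f 16 31 5
f 30 31 16
f 4 16 14
f 16 5 15
f 14 15 3
f 16 15 14
f 4 14 21
f 14 3 20
f 21 20 7
f 14 20 21
f 4 21 26
f 21 7 27
f 26 27 9
f 21 27 26
f 4 26 30
f 26 9 33
f 30 33 10
f 26 33 30
f 5 31 19
f 31 10 32
f 19 32 6
f 31 32 19
f 3 15 39
f 15 5 40
f 39 40 12
f 15 40 39
f 7 20 36
f 20 3 35
f 36 35 11
f 20 35 36
f 9 27 28
f 27 7 24
f 28 24 8
f 27 24 28
f 10 33 29
f 33 9 25
f 29 25 2
f 33 25 29
f 44 43 46
f 44 46 45
f 46 43 47
f 46 47 45
f 47 43 48
f 47 48 45
f 48 43 49
f 48 49 45
f 49 43 50
f 49 50 45
f 50 43 51
f 50 51 45
f 51 43 52
f 51 52 45
f 52 43 53
f 52 53 45
f 53 43 54
f 53 54 45
f 54 43 44
f 54 44 45
f 56 58 55
f 59 56 55
f 55 58 57
f 57 59 55
f 56 62 58
f 60 56 59
f 60 62 56
f 58 62 57
f 61 59 57
f 57 62 61
f 61 60 59
f 62 60 61
f 64 63 66
f 64 66 65
f 66 63 67
f 66 67 65
f 67 63 68
f 67 68 65
f 68 63 69
f 68 69 65
f 69 63 70
f 69 70 65
f 70 63 71
f 70 71 65
f 71 63 72
f 71 72 65
f 72 63 73
f 72 73 65
f 73 63 74
f 73 74 65
f 74 63 75
f 74 75 65
f 75 63 76
f 75 76 65
f 76 63 77
f 76 77 65
f 77 63 64
f 77 64 65



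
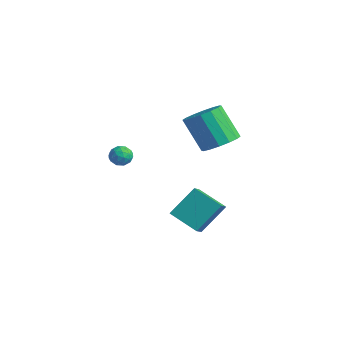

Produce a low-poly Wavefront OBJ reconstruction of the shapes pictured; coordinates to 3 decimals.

v -3.558 -3.426 0.054
v -3.166 -3.571 0.567
v -4.394 -3.849 0.573
v -4.002 -3.994 1.086
v -4.146 -3.363 0.947
v -3.629 -3.101 0.626
v -3.931 -4.319 0.514
v -3.414 -4.057 0.193
v -3.396 -4.123 0.852
v -3.529 -3.532 1.12
v -4.031 -3.888 0.02
v -4.164 -3.297 0.288
v -3.288 -3.461 0.265
v -4.272 -3.959 0.875
v -4.356 -3.588 0.793
v -4.126 -3.673 1.095
v -3.56 -3.185 0.3
v -3.33 -3.27 0.602
v -3.906 -3.148 0.825
v -4.23 -4.15 0.538
v -4 -4.235 0.84
v -3.434 -3.747 0.045
v -3.204 -3.832 0.347
v -3.654 -4.272 0.315
v -3.193 -3.871 0.734
v -3.685 -4.12 1.039
v -3.643 -4.311 0.703
v -3.339 -4.157 0.514
v -3.271 -3.523 0.892
v -3.763 -3.772 1.197
v -3.848 -3.401 1.115
v -3.544 -3.247 0.926
v -3.407 -3.848 1.059
v -3.797 -3.648 -0.057
v -4.289 -3.897 0.248
v -4.016 -4.173 0.214
v -3.712 -4.019 0.025
v -3.875 -3.3 0.101
v -4.367 -3.549 0.406
v -4.221 -3.263 0.626
v -3.917 -3.109 0.437
v -4.153 -3.572 0.081
v -2.095 -1.605 -3.515
v -1.932 -0.241 -2.048
v -0.609 -0.976 -4.266
v -0.445 0.388 -2.799
v -1.535 -2.268 -2.961
v -1.371 -0.904 -1.494
v -0.048 -1.639 -3.712
v 0.115 -0.275 -2.245
v -0.653 0.185 1.701
v 0.147 0.6 2.277
v -0.946 0.19 4.094
v -1.747 -0.225 3.519
v -0.189 1.027 2.171
v -1.282 0.616 3.988
v -0.65 1.229 1.939
v -1.743 0.818 3.756
v -1.112 1.15 1.644
v -2.205 0.74 3.461
v -1.451 0.814 1.364
v -2.544 0.403 3.181
v -1.576 0.309 1.174
v -2.669 -0.102 2.991
v -1.454 -0.23 1.126
v -2.547 -0.64 2.943
v -1.118 -0.656 1.232
v -2.211 -1.067 3.049
v -0.657 -0.858 1.464
v -1.75 -1.269 3.281
v -0.195 -0.78 1.759
v -1.288 -1.19 3.576
v 0.144 -0.443 2.039
v -0.949 -0.854 3.856
v 0.269 0.062 2.229
v -0.824 -0.349 4.046
f 1 38 17
f 38 12 41
f 17 41 6
f 38 41 17
f 1 17 13
f 17 6 18
f 13 18 2
f 17 18 13
f 1 13 22
f 13 2 23
f 22 23 8
f 13 23 22
f 1 22 34
f 22 8 37
f 34 37 11
f 22 37 34
f 1 34 38
f 34 11 42
f 38 42 12
f 34 42 38
f 2 18 29
f 18 6 32
f 29 32 10
f 18 32 29
f 6 41 19
f 41 12 40
f 19 40 5
f 41 40 19
f 12 42 39
f 42 11 35
f 39 35 3
f 42 35 39
f 11 37 36
f 37 8 24
f 36 24 7
f 37 24 36
f 8 23 28
f 23 2 25
f 28 25 9
f 23 25 28
f 4 30 16
f 30 10 31
f 16 31 5
f 30 31 16
f 4 16 14
f 16 5 15
f 14 15 3
f 16 15 14
f 4 14 21
f 14 3 20
f 21 20 7
f 14 20 21
f 4 21 26
f 21 7 27
f 26 27 9
f 21 27 26
f 4 26 30
f 26 9 33
f 30 33 10
f 26 33 30
f 5 31 19
f 31 10 32
f 19 32 6
f 31 32 19
f 3 15 39
f 15 5 40
f 39 40 12
f 15 40 39
f 7 20 36
f 20 3 35
f 36 35 11
f 20 35 36
f 9 27 28
f 27 7 24
f 28 24 8
f 27 24 28
f 10 33 29
f 33 9 25
f 29 25 2
f 33 25 29
f 44 46 43
f 47 44 43
f 43 46 45
f 45 47 43
f 44 50 46
f 48 44 47
f 48 50 44
f 46 50 45
f 49 47 45
f 45 50 49
f 49 48 47
f 50 48 49
f 52 51 55
f 52 55 53
f 53 55 56
f 53 56 54
f 55 51 57
f 55 57 56
f 56 57 58
f 56 58 54
f 57 51 59
f 57 59 58
f 58 59 60
f 58 60 54
f 59 51 61
f 59 61 60
f 60 61 62
f 60 62 54
f 61 51 63
f 61 63 62
f 62 63 64
f 62 64 54
f 63 51 65
f 63 65 64
f 64 65 66
f 64 66 54
f 65 51 67
f 65 67 66
f 66 67 68
f 66 68 54
f 67 51 69
f 67 69 68
f 68 69 70
f 68 70 54
f 69 51 71
f 69 71 70
f 70 71 72
f 70 72 54
f 71 51 73
f 71 73 72
f 72 73 74
f 72 74 54
f 73 51 75
f 73 75 74
f 74 75 76
f 74 76 54
f 75 51 52
f 75 52 76
f 76 52 53
f 76 53 54



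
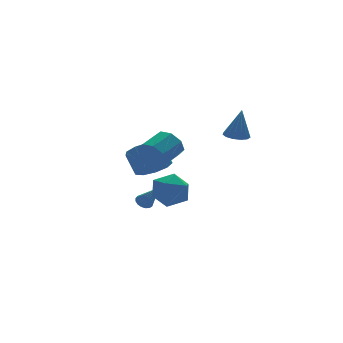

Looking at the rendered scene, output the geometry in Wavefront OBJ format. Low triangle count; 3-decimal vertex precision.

v -0.334 3.46 -4.543
v -0.024 3.168 -4.84
v 0.014 2.44 -3.177
v 0.129 3.342 -4.749
v 0.175 3.544 -4.61
v 0.104 3.726 -4.456
v -0.067 3.847 -4.322
v -0.299 3.88 -4.238
v -0.539 3.816 -4.225
v -0.732 3.671 -4.284
v -0.834 3.478 -4.402
v -0.822 3.28 -4.553
v -0.698 3.124 -4.702
v -0.49 3.044 -4.814
v -0.247 3.06 -4.864
v 1.917 -2.07 1.814
v 2.533 -1.743 1.756
v 2.143 -2.19 3.546
v 2.262 -1.462 1.811
v 1.882 -1.373 1.867
v 1.513 -1.506 1.906
v 1.272 -1.818 1.916
v 1.236 -2.21 1.894
v 1.416 -2.558 1.846
v 1.755 -2.751 1.789
v 2.146 -2.728 1.739
v 2.464 -2.496 1.714
v 2.608 -2.129 1.72
v -0.474 2.148 -1.548
v 0.088 1.546 -0.912
v 0.056 2.571 0.084
v -0.506 3.172 -0.552
v 0.519 1.948 -1.311
v 0.487 2.973 -0.315
v 0.485 2.443 -1.821
v 0.453 3.468 -0.825
v 0.002 2.8 -2.204
v -0.029 3.824 -1.207
v -0.703 2.851 -2.279
v -0.735 3.876 -1.282
v -1.301 2.574 -2.013
v -1.333 3.598 -1.016
v -1.513 2.097 -1.529
v -1.544 3.122 -0.532
v -1.238 1.644 -1.054
v -1.27 2.668 -0.058
v -0.606 1.426 -0.811
v -0.638 2.451 0.186
v -1.639 0.15 0.299
v -1.262 -0.13 -0.48
v 0.055 0.409 -0.039
v -0.321 0.69 0.741
v -1.513 0.518 -0.524
v -0.196 1.057 -0.082
v -1.838 0.951 -0.085
v -0.52 1.49 0.357
v -2.045 0.915 0.579
v -0.728 1.454 1.02
v -2.015 0.431 1.079
v -0.698 0.97 1.52
v -1.764 -0.217 1.122
v -0.447 0.322 1.564
v -1.44 -0.65 0.683
v -0.122 -0.111 1.125
v -1.232 -0.614 0.02
v 0.085 -0.075 0.461
v -2.773 -2.228 -1.198
v -1.768 -2.58 -1.446
v -2.892 -3.46 0.066
v -1.887 -3.812 -0.182
v -2.023 -2.833 0.286
v -1.95 -2.072 -0.496
v -2.71 -3.968 -0.884
v -2.637 -3.207 -1.666
v -1.729 -3.656 -1.253
v -1.305 -2.954 -0.529
v -3.355 -3.086 -0.851
v -2.931 -2.384 -0.127
f 2 1 4
f 2 4 3
f 4 1 5
f 4 5 3
f 5 1 6
f 5 6 3
f 6 1 7
f 6 7 3
f 7 1 8
f 7 8 3
f 8 1 9
f 8 9 3
f 9 1 10
f 9 10 3
f 10 1 11
f 10 11 3
f 11 1 12
f 11 12 3
f 12 1 13
f 12 13 3
f 13 1 14
f 13 14 3
f 14 1 15
f 14 15 3
f 15 1 2
f 15 2 3
f 17 16 19
f 17 19 18
f 19 16 20
f 19 20 18
f 20 16 21
f 20 21 18
f 21 16 22
f 21 22 18
f 22 16 23
f 22 23 18
f 23 16 24
f 23 24 18
f 24 16 25
f 24 25 18
f 25 16 26
f 25 26 18
f 26 16 27
f 26 27 18
f 27 16 28
f 27 28 18
f 28 16 17
f 28 17 18
f 30 29 33
f 30 33 31
f 31 33 34
f 31 34 32
f 33 29 35
f 33 35 34
f 34 35 36
f 34 36 32
f 35 29 37
f 35 37 36
f 36 37 38
f 36 38 32
f 37 29 39
f 37 39 38
f 38 39 40
f 38 40 32
f 39 29 41
f 39 41 40
f 40 41 42
f 40 42 32
f 41 29 43
f 41 43 42
f 42 43 44
f 42 44 32
f 43 29 45
f 43 45 44
f 44 45 46
f 44 46 32
f 45 29 47
f 45 47 46
f 46 47 48
f 46 48 32
f 47 29 30
f 47 30 48
f 48 30 31
f 48 31 32
f 50 49 53
f 50 53 51
f 51 53 54
f 51 54 52
f 53 49 55
f 53 55 54
f 54 55 56
f 54 56 52
f 55 49 57
f 55 57 56
f 56 57 58
f 56 58 52
f 57 49 59
f 57 59 58
f 58 59 60
f 58 60 52
f 59 49 61
f 59 61 60
f 60 61 62
f 60 62 52
f 61 49 63
f 61 63 62
f 62 63 64
f 62 64 52
f 63 49 65
f 63 65 64
f 64 65 66
f 64 66 52
f 65 49 50
f 65 50 66
f 66 50 51
f 66 51 52
f 67 78 72
f 67 72 68
f 67 68 74
f 67 74 77
f 67 77 78
f 68 72 76
f 72 78 71
f 78 77 69
f 77 74 73
f 74 68 75
f 70 76 71
f 70 71 69
f 70 69 73
f 70 73 75
f 70 75 76
f 71 76 72
f 69 71 78
f 73 69 77
f 75 73 74
f 76 75 68



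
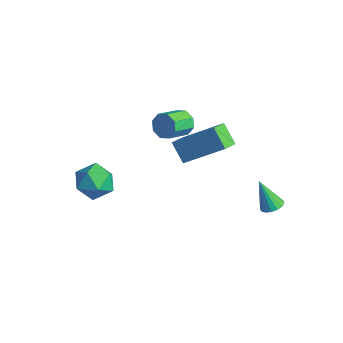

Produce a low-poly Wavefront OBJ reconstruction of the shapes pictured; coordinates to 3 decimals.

v -3.45 1.916 2.284
v -3.063 2.187 2.731
v -2.843 1.095 3.203
v -3.23 0.824 2.756
v -3.536 2.157 2.882
v -3.317 1.065 3.353
v -3.959 1.986 2.682
v -3.739 0.893 3.154
v -4.083 1.774 2.25
v -3.863 0.682 2.722
v -3.837 1.645 1.837
v -3.617 0.553 2.309
v -3.363 1.675 1.687
v -3.144 0.583 2.158
v -2.941 1.847 1.886
v -2.721 0.754 2.358
v -2.817 2.058 2.318
v -2.597 0.966 2.79
v -1.17 -0.202 3.73
v 0.114 0.916 5.026
v -1.495 0.531 3.419
v -0.211 1.649 4.715
v -0.409 -0.189 2.965
v 0.875 0.929 4.261
v -0.734 0.544 2.654
v 0.55 1.662 3.95
v 2.146 2.373 0.772
v 2.62 2.268 0.956
v 1.574 2.107 2.088
v 2.594 2.513 0.994
v 2.466 2.725 0.982
v 2.264 2.857 0.921
v 2.035 2.878 0.826
v 1.831 2.784 0.718
v 1.699 2.595 0.623
v 1.67 2.356 0.562
v 1.75 2.12 0.549
v 1.92 1.943 0.587
v 2.142 1.864 0.667
v 2.365 1.902 0.771
v 2.538 2.048 0.876
v -3.741 -2.187 1.515
v -3.324 -1.693 0.823
v -3.196 -3.487 0.917
v -2.779 -2.993 0.225
v -2.461 -2.924 1.113
v -2.797 -2.121 1.483
v -3.723 -3.059 0.257
v -4.059 -2.256 0.627
v -3.313 -2.233 0.046
v -2.533 -2.15 0.575
v -3.987 -3.03 1.165
v -3.207 -2.947 1.694
f 2 1 5
f 2 5 3
f 3 5 6
f 3 6 4
f 5 1 7
f 5 7 6
f 6 7 8
f 6 8 4
f 7 1 9
f 7 9 8
f 8 9 10
f 8 10 4
f 9 1 11
f 9 11 10
f 10 11 12
f 10 12 4
f 11 1 13
f 11 13 12
f 12 13 14
f 12 14 4
f 13 1 15
f 13 15 14
f 14 15 16
f 14 16 4
f 15 1 17
f 15 17 16
f 16 17 18
f 16 18 4
f 17 1 2
f 17 2 18
f 18 2 3
f 18 3 4
f 20 22 19
f 23 20 19
f 19 22 21
f 21 23 19
f 20 26 22
f 24 20 23
f 24 26 20
f 22 26 21
f 25 23 21
f 21 26 25
f 25 24 23
f 26 24 25
f 28 27 30
f 28 30 29
f 30 27 31
f 30 31 29
f 31 27 32
f 31 32 29
f 32 27 33
f 32 33 29
f 33 27 34
f 33 34 29
f 34 27 35
f 34 35 29
f 35 27 36
f 35 36 29
f 36 27 37
f 36 37 29
f 37 27 38
f 37 38 29
f 38 27 39
f 38 39 29
f 39 27 40
f 39 40 29
f 40 27 41
f 40 41 29
f 41 27 28
f 41 28 29
f 42 53 47
f 42 47 43
f 42 43 49
f 42 49 52
f 42 52 53
f 43 47 51
f 47 53 46
f 53 52 44
f 52 49 48
f 49 43 50
f 45 51 46
f 45 46 44
f 45 44 48
f 45 48 50
f 45 50 51
f 46 51 47
f 44 46 53
f 48 44 52
f 50 48 49
f 51 50 43



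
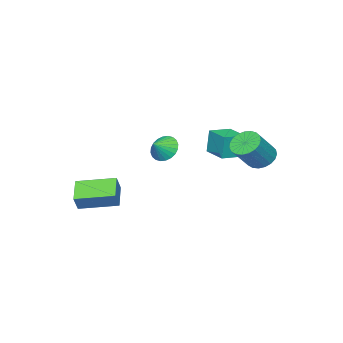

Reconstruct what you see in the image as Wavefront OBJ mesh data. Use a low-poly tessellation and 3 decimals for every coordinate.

v -2.431 2.899 -0.2
v -1.783 2.832 -0.807
v -0.521 2.714 0.554
v -1.169 2.781 1.16
v -1.804 3.198 -0.757
v -0.542 3.08 0.604
v -1.933 3.512 -0.61
v -0.67 3.395 0.751
v -2.148 3.72 -0.392
v -0.886 3.603 0.969
v -2.412 3.787 -0.142
v -1.15 3.669 1.219
v -2.68 3.699 0.099
v -1.417 3.582 1.46
v -2.904 3.473 0.288
v -1.642 3.356 1.649
v -3.047 3.148 0.392
v -1.784 3.031 1.753
v -3.083 2.78 0.394
v -1.821 2.663 1.755
v -3.007 2.432 0.293
v -1.744 2.315 1.654
v -2.831 2.165 0.107
v -1.568 2.048 1.468
v -2.586 2.025 -0.133
v -1.323 1.907 1.228
v -2.314 2.036 -0.384
v -1.052 1.918 0.977
v -2.063 2.196 -0.603
v -0.8 2.078 0.758
v -1.875 2.477 -0.753
v -0.613 2.36 0.608
v 2.93 -4.844 -2.994
v 3.406 -4.702 -2.092
v 1.752 -3.041 -2.657
v 2.229 -2.898 -1.755
v 3.991 -4.022 -3.685
v 4.468 -3.879 -2.783
v 2.814 -2.218 -3.348
v 3.29 -2.076 -2.446
v -0.264 -1.759 -0.141
v 0.233 -1.6 -0.849
v 0.584 -1.821 0.441
v 0.177 -1.282 -0.734
v 0.054 -1.036 -0.528
v -0.117 -0.9 -0.263
v -0.311 -0.895 0.02
v -0.498 -1.021 0.279
v -0.649 -1.26 0.474
v -0.741 -1.575 0.576
v -0.761 -1.918 0.568
v -0.705 -2.236 0.453
v -0.583 -2.482 0.247
v -0.411 -2.618 -0.018
v -0.217 -2.623 -0.301
v -0.031 -2.496 -0.56
v 0.121 -2.258 -0.755
v 0.213 -1.943 -0.857
v -3.743 -0.272 -0.943
v -3.896 -0.231 0.528
v -3.225 1.125 -0.928
v -3.378 1.166 0.543
v -2.522 -0.726 -0.803
v -2.675 -0.685 0.668
v -2.004 0.671 -0.788
v -2.157 0.712 0.683
f 2 1 5
f 2 5 3
f 3 5 6
f 3 6 4
f 5 1 7
f 5 7 6
f 6 7 8
f 6 8 4
f 7 1 9
f 7 9 8
f 8 9 10
f 8 10 4
f 9 1 11
f 9 11 10
f 10 11 12
f 10 12 4
f 11 1 13
f 11 13 12
f 12 13 14
f 12 14 4
f 13 1 15
f 13 15 14
f 14 15 16
f 14 16 4
f 15 1 17
f 15 17 16
f 16 17 18
f 16 18 4
f 17 1 19
f 17 19 18
f 18 19 20
f 18 20 4
f 19 1 21
f 19 21 20
f 20 21 22
f 20 22 4
f 21 1 23
f 21 23 22
f 22 23 24
f 22 24 4
f 23 1 25
f 23 25 24
f 24 25 26
f 24 26 4
f 25 1 27
f 25 27 26
f 26 27 28
f 26 28 4
f 27 1 29
f 27 29 28
f 28 29 30
f 28 30 4
f 29 1 31
f 29 31 30
f 30 31 32
f 30 32 4
f 31 1 2
f 31 2 32
f 32 2 3
f 32 3 4
f 34 36 33
f 37 34 33
f 33 36 35
f 35 37 33
f 34 40 36
f 38 34 37
f 38 40 34
f 36 40 35
f 39 37 35
f 35 40 39
f 39 38 37
f 40 38 39
f 42 41 44
f 42 44 43
f 44 41 45
f 44 45 43
f 45 41 46
f 45 46 43
f 46 41 47
f 46 47 43
f 47 41 48
f 47 48 43
f 48 41 49
f 48 49 43
f 49 41 50
f 49 50 43
f 50 41 51
f 50 51 43
f 51 41 52
f 51 52 43
f 52 41 53
f 52 53 43
f 53 41 54
f 53 54 43
f 54 41 55
f 54 55 43
f 55 41 56
f 55 56 43
f 56 41 57
f 56 57 43
f 57 41 58
f 57 58 43
f 58 41 42
f 58 42 43
f 60 62 59
f 63 60 59
f 59 62 61
f 61 63 59
f 60 66 62
f 64 60 63
f 64 66 60
f 62 66 61
f 65 63 61
f 61 66 65
f 65 64 63
f 66 64 65



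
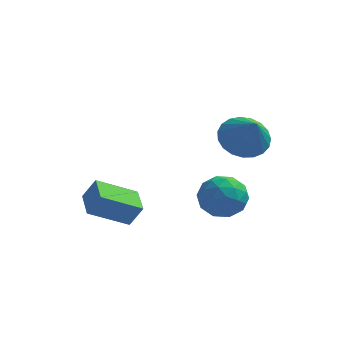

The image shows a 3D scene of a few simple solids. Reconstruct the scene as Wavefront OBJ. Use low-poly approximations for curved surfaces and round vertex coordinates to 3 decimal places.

v -1.36 -2.802 1.207
v -0.86 -2.721 2.081
v -1.896 -1.68 1.41
v -1.396 -1.599 2.283
v -0.004 -2.001 0.357
v 0.496 -1.92 1.23
v -0.54 -0.879 0.559
v -0.04 -0.798 1.433
v 3.196 2.548 3.079
v 4.139 2.998 2.898
v 3.864 1.652 4.321
v 3.96 3.274 3.192
v 3.65 3.424 3.467
v 3.262 3.422 3.675
v 2.862 3.269 3.78
v 2.52 2.992 3.764
v 2.294 2.638 3.629
v 2.225 2.268 3.399
v 2.324 1.947 3.114
v 2.574 1.729 2.823
v 2.931 1.653 2.576
v 3.334 1.732 2.417
v 3.713 1.952 2.371
v 4.003 2.275 2.449
v 4.154 2.645 2.635
v 3.793 -0.778 2.485
v 4.146 -1.16 1.619
v 2.294 -0.7 1.841
v 2.647 -1.082 0.975
v 2.602 -1.661 1.801
v 3.528 -1.709 2.199
v 2.912 -0.151 1.261
v 3.838 -0.199 1.659
v 3.601 -0.773 0.863
v 3.409 -1.706 1.197
v 3.031 -0.154 2.263
v 2.839 -1.087 2.597
v 4.101 -0.976 2.109
v 2.339 -0.884 1.351
v 2.313 -1.225 1.837
v 2.52 -1.449 1.328
v 3.738 -1.298 2.449
v 3.945 -1.523 1.941
v 3.038 -1.817 2.048
v 2.495 -0.337 1.519
v 2.702 -0.562 1.011
v 3.92 -0.411 2.132
v 4.127 -0.635 1.623
v 3.402 -0.043 1.412
v 3.988 -0.973 1.155
v 3.107 -0.927 0.777
v 3.263 -0.38 0.945
v 3.807 -0.408 1.179
v 3.875 -1.521 1.352
v 2.994 -1.475 0.973
v 2.968 -1.816 1.458
v 3.512 -1.844 1.692
v 3.555 -1.293 0.907
v 3.446 -0.385 2.487
v 2.565 -0.339 2.108
v 2.928 -0.016 1.768
v 3.472 -0.044 2.002
v 3.333 -0.933 2.683
v 2.452 -0.887 2.305
v 2.633 -1.452 2.281
v 3.177 -1.48 2.515
v 2.885 -0.567 2.553
f 2 4 1
f 5 2 1
f 1 4 3
f 3 5 1
f 2 8 4
f 6 2 5
f 6 8 2
f 4 8 3
f 7 5 3
f 3 8 7
f 7 6 5
f 8 6 7
f 10 9 12
f 10 12 11
f 12 9 13
f 12 13 11
f 13 9 14
f 13 14 11
f 14 9 15
f 14 15 11
f 15 9 16
f 15 16 11
f 16 9 17
f 16 17 11
f 17 9 18
f 17 18 11
f 18 9 19
f 18 19 11
f 19 9 20
f 19 20 11
f 20 9 21
f 20 21 11
f 21 9 22
f 21 22 11
f 22 9 23
f 22 23 11
f 23 9 24
f 23 24 11
f 24 9 25
f 24 25 11
f 25 9 10
f 25 10 11
f 26 63 42
f 63 37 66
f 42 66 31
f 63 66 42
f 26 42 38
f 42 31 43
f 38 43 27
f 42 43 38
f 26 38 47
f 38 27 48
f 47 48 33
f 38 48 47
f 26 47 59
f 47 33 62
f 59 62 36
f 47 62 59
f 26 59 63
f 59 36 67
f 63 67 37
f 59 67 63
f 27 43 54
f 43 31 57
f 54 57 35
f 43 57 54
f 31 66 44
f 66 37 65
f 44 65 30
f 66 65 44
f 37 67 64
f 67 36 60
f 64 60 28
f 67 60 64
f 36 62 61
f 62 33 49
f 61 49 32
f 62 49 61
f 33 48 53
f 48 27 50
f 53 50 34
f 48 50 53
f 29 55 41
f 55 35 56
f 41 56 30
f 55 56 41
f 29 41 39
f 41 30 40
f 39 40 28
f 41 40 39
f 29 39 46
f 39 28 45
f 46 45 32
f 39 45 46
f 29 46 51
f 46 32 52
f 51 52 34
f 46 52 51
f 29 51 55
f 51 34 58
f 55 58 35
f 51 58 55
f 30 56 44
f 56 35 57
f 44 57 31
f 56 57 44
f 28 40 64
f 40 30 65
f 64 65 37
f 40 65 64
f 32 45 61
f 45 28 60
f 61 60 36
f 45 60 61
f 34 52 53
f 52 32 49
f 53 49 33
f 52 49 53
f 35 58 54
f 58 34 50
f 54 50 27
f 58 50 54



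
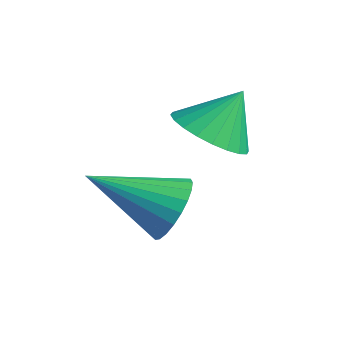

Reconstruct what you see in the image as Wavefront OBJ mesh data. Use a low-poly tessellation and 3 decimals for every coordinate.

v 3.906 -0.768 3.366
v 4.869 -0.71 3.197
v 4.054 0.008 4.474
v 4.741 -0.407 3.002
v 4.485 -0.159 2.862
v 4.142 -0.004 2.8
v 3.762 0.035 2.823
v 3.404 -0.048 2.929
v 3.123 -0.241 3.102
v 2.961 -0.514 3.315
v 2.942 -0.826 3.536
v 3.071 -1.129 3.731
v 3.326 -1.377 3.871
v 3.67 -1.532 3.933
v 4.05 -1.571 3.91
v 4.407 -1.487 3.804
v 4.689 -1.295 3.631
v 4.851 -1.022 3.418
v 4.394 -2.081 1.752
v 4.792 -1.893 2.503
v 3.226 -3.499 2.728
v 4.532 -1.674 2.509
v 4.251 -1.518 2.401
v 3.992 -1.447 2.193
v 3.794 -1.473 1.919
v 3.687 -1.591 1.619
v 3.688 -1.784 1.339
v 3.796 -2.022 1.123
v 3.995 -2.269 1.002
v 4.255 -2.487 0.996
v 4.536 -2.643 1.104
v 4.795 -2.714 1.312
v 4.994 -2.688 1.586
v 5.1 -2.57 1.886
v 5.099 -2.377 2.165
v 4.991 -2.139 2.382
f 2 1 4
f 2 4 3
f 4 1 5
f 4 5 3
f 5 1 6
f 5 6 3
f 6 1 7
f 6 7 3
f 7 1 8
f 7 8 3
f 8 1 9
f 8 9 3
f 9 1 10
f 9 10 3
f 10 1 11
f 10 11 3
f 11 1 12
f 11 12 3
f 12 1 13
f 12 13 3
f 13 1 14
f 13 14 3
f 14 1 15
f 14 15 3
f 15 1 16
f 15 16 3
f 16 1 17
f 16 17 3
f 17 1 18
f 17 18 3
f 18 1 2
f 18 2 3
f 20 19 22
f 20 22 21
f 22 19 23
f 22 23 21
f 23 19 24
f 23 24 21
f 24 19 25
f 24 25 21
f 25 19 26
f 25 26 21
f 26 19 27
f 26 27 21
f 27 19 28
f 27 28 21
f 28 19 29
f 28 29 21
f 29 19 30
f 29 30 21
f 30 19 31
f 30 31 21
f 31 19 32
f 31 32 21
f 32 19 33
f 32 33 21
f 33 19 34
f 33 34 21
f 34 19 35
f 34 35 21
f 35 19 36
f 35 36 21
f 36 19 20
f 36 20 21



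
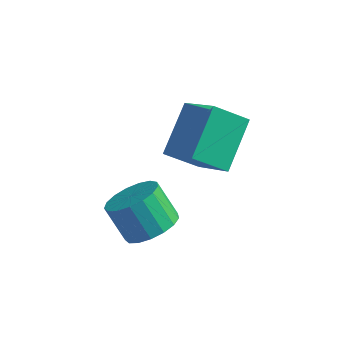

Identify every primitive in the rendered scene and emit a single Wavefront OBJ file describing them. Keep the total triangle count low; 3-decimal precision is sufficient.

v -0.037 -2.669 -4.107
v 0.727 -2.256 -3.632
v -0.118 -2.018 -2.478
v -0.883 -2.431 -2.953
v 0.523 -1.892 -3.857
v -0.322 -1.654 -2.703
v 0.191 -1.706 -4.139
v -0.654 -1.468 -2.985
v -0.194 -1.741 -4.413
v -1.039 -1.503 -3.259
v -0.543 -1.988 -4.618
v -1.388 -1.75 -3.464
v -0.776 -2.391 -4.705
v -1.621 -2.153 -3.551
v -0.84 -2.858 -4.655
v -1.685 -2.62 -3.501
v -0.72 -3.282 -4.48
v -1.565 -3.043 -3.326
v -0.444 -3.565 -4.219
v -1.289 -3.327 -3.065
v -0.074 -3.643 -3.933
v -0.919 -3.405 -2.779
v 0.303 -3.498 -3.686
v -0.542 -3.26 -2.532
v 0.603 -3.163 -3.536
v -0.242 -2.925 -2.382
v 0.756 -2.715 -3.517
v -0.089 -2.477 -2.363
v -0.311 -1.194 -1.58
v 1.04 -1.97 -0.44
v -0.301 0.514 -0.428
v 1.049 -0.262 0.712
v 0.711 -0.638 -2.412
v 2.061 -1.414 -1.272
v 0.72 1.07 -1.26
v 2.071 0.294 -0.12
f 2 1 5
f 2 5 3
f 3 5 6
f 3 6 4
f 5 1 7
f 5 7 6
f 6 7 8
f 6 8 4
f 7 1 9
f 7 9 8
f 8 9 10
f 8 10 4
f 9 1 11
f 9 11 10
f 10 11 12
f 10 12 4
f 11 1 13
f 11 13 12
f 12 13 14
f 12 14 4
f 13 1 15
f 13 15 14
f 14 15 16
f 14 16 4
f 15 1 17
f 15 17 16
f 16 17 18
f 16 18 4
f 17 1 19
f 17 19 18
f 18 19 20
f 18 20 4
f 19 1 21
f 19 21 20
f 20 21 22
f 20 22 4
f 21 1 23
f 21 23 22
f 22 23 24
f 22 24 4
f 23 1 25
f 23 25 24
f 24 25 26
f 24 26 4
f 25 1 27
f 25 27 26
f 26 27 28
f 26 28 4
f 27 1 2
f 27 2 28
f 28 2 3
f 28 3 4
f 30 32 29
f 33 30 29
f 29 32 31
f 31 33 29
f 30 36 32
f 34 30 33
f 34 36 30
f 32 36 31
f 35 33 31
f 31 36 35
f 35 34 33
f 36 34 35



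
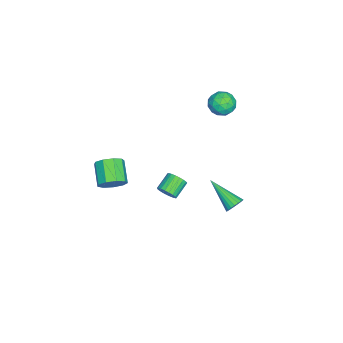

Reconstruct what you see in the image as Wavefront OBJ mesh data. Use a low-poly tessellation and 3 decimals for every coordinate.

v -1.6 -1.795 -4.272
v -1.24 -1.342 -3.955
v -2.22 -0.972 -3.37
v -2.58 -1.425 -3.688
v -1.321 -1.204 -4.178
v -2.301 -0.834 -3.593
v -1.45 -1.169 -4.417
v -2.43 -0.799 -3.833
v -1.605 -1.242 -4.632
v -2.586 -0.871 -4.047
v -1.759 -1.41 -4.784
v -2.74 -1.04 -4.2
v -1.886 -1.645 -4.848
v -2.866 -1.275 -4.263
v -1.963 -1.906 -4.812
v -2.944 -1.536 -4.228
v -1.977 -2.148 -4.683
v -2.958 -1.777 -4.099
v -1.926 -2.328 -4.483
v -2.907 -1.958 -3.898
v -1.819 -2.417 -4.246
v -2.8 -2.047 -3.662
v -1.674 -2.398 -4.014
v -2.654 -2.028 -3.43
v -1.515 -2.275 -3.827
v -2.496 -1.905 -3.243
v -1.372 -2.069 -3.716
v -2.353 -1.699 -3.132
v -1.268 -1.815 -3.702
v -2.248 -1.445 -3.118
v -1.221 -1.558 -3.786
v -2.202 -1.188 -3.202
v 1.438 2.934 -1.269
v 1.847 3.009 -0.823
v 0.562 1.306 -0.191
v 1.658 3.161 -0.747
v 1.431 3.273 -0.761
v 1.206 3.327 -0.864
v 1.02 3.313 -1.036
v 0.906 3.233 -1.248
v 0.885 3.102 -1.464
v 0.959 2.942 -1.646
v 1.116 2.78 -1.763
v 1.328 2.645 -1.795
v 1.56 2.56 -1.735
v 1.77 2.54 -1.595
v 1.923 2.588 -1.398
v 1.992 2.696 -1.179
v 1.965 2.845 -0.975
v -3.111 1.597 4.308
v -2.24 1.544 4.297
v -3.18 0.696 3.223
v -2.309 0.643 3.212
v -2.759 0.3 3.877
v -2.716 0.857 4.547
v -2.704 1.383 2.973
v -2.661 1.94 3.643
v -1.989 1.412 3.471
v -2.022 0.742 4.03
v -3.398 1.498 3.49
v -3.431 0.828 4.049
v -2.669 1.65 4.398
v -2.751 0.59 3.122
v -3.015 0.389 3.513
v -2.503 0.357 3.507
v -2.949 1.246 4.545
v -2.437 1.215 4.538
v -2.742 0.483 4.291
v -2.983 1.025 2.982
v -2.471 0.994 2.975
v -2.917 1.883 4.013
v -2.405 1.851 4.007
v -2.678 1.757 3.229
v -2.01 1.541 3.906
v -2.05 1.011 3.268
v -2.283 1.446 3.128
v -2.257 1.774 3.522
v -2.029 1.147 4.234
v -2.07 0.617 3.597
v -2.334 0.416 3.987
v -2.309 0.743 4.381
v -1.882 1.069 3.749
v -3.35 1.623 3.923
v -3.391 1.093 3.286
v -3.111 1.497 3.139
v -3.086 1.824 3.533
v -3.37 1.229 4.252
v -3.41 0.699 3.614
v -3.163 0.466 3.998
v -3.137 0.794 4.392
v -3.538 1.171 3.771
v 2.775 -3.685 0.264
v 3.304 -3.874 0.903
v 2.133 -4.404 1.714
v 1.605 -4.215 1.076
v 3.102 -3.332 0.966
v 1.931 -3.863 1.777
v 2.747 -2.956 0.7
v 1.576 -3.486 1.512
v 2.406 -2.92 0.231
v 1.235 -3.451 1.042
v 2.237 -3.242 -0.223
v 1.067 -3.773 0.588
v 2.321 -3.772 -0.449
v 1.15 -4.302 0.363
v 2.617 -4.26 -0.341
v 1.446 -4.791 0.47
v 2.987 -4.48 0.05
v 1.816 -5.01 0.861
v 3.258 -4.327 0.541
v 2.087 -4.858 1.353
f 2 1 5
f 2 5 3
f 3 5 6
f 3 6 4
f 5 1 7
f 5 7 6
f 6 7 8
f 6 8 4
f 7 1 9
f 7 9 8
f 8 9 10
f 8 10 4
f 9 1 11
f 9 11 10
f 10 11 12
f 10 12 4
f 11 1 13
f 11 13 12
f 12 13 14
f 12 14 4
f 13 1 15
f 13 15 14
f 14 15 16
f 14 16 4
f 15 1 17
f 15 17 16
f 16 17 18
f 16 18 4
f 17 1 19
f 17 19 18
f 18 19 20
f 18 20 4
f 19 1 21
f 19 21 20
f 20 21 22
f 20 22 4
f 21 1 23
f 21 23 22
f 22 23 24
f 22 24 4
f 23 1 25
f 23 25 24
f 24 25 26
f 24 26 4
f 25 1 27
f 25 27 26
f 26 27 28
f 26 28 4
f 27 1 29
f 27 29 28
f 28 29 30
f 28 30 4
f 29 1 31
f 29 31 30
f 30 31 32
f 30 32 4
f 31 1 2
f 31 2 32
f 32 2 3
f 32 3 4
f 34 33 36
f 34 36 35
f 36 33 37
f 36 37 35
f 37 33 38
f 37 38 35
f 38 33 39
f 38 39 35
f 39 33 40
f 39 40 35
f 40 33 41
f 40 41 35
f 41 33 42
f 41 42 35
f 42 33 43
f 42 43 35
f 43 33 44
f 43 44 35
f 44 33 45
f 44 45 35
f 45 33 46
f 45 46 35
f 46 33 47
f 46 47 35
f 47 33 48
f 47 48 35
f 48 33 49
f 48 49 35
f 49 33 34
f 49 34 35
f 50 87 66
f 87 61 90
f 66 90 55
f 87 90 66
f 50 66 62
f 66 55 67
f 62 67 51
f 66 67 62
f 50 62 71
f 62 51 72
f 71 72 57
f 62 72 71
f 50 71 83
f 71 57 86
f 83 86 60
f 71 86 83
f 50 83 87
f 83 60 91
f 87 91 61
f 83 91 87
f 51 67 78
f 67 55 81
f 78 81 59
f 67 81 78
f 55 90 68
f 90 61 89
f 68 89 54
f 90 89 68
f 61 91 88
f 91 60 84
f 88 84 52
f 91 84 88
f 60 86 85
f 86 57 73
f 85 73 56
f 86 73 85
f 57 72 77
f 72 51 74
f 77 74 58
f 72 74 77
f 53 79 65
f 79 59 80
f 65 80 54
f 79 80 65
f 53 65 63
f 65 54 64
f 63 64 52
f 65 64 63
f 53 63 70
f 63 52 69
f 70 69 56
f 63 69 70
f 53 70 75
f 70 56 76
f 75 76 58
f 70 76 75
f 53 75 79
f 75 58 82
f 79 82 59
f 75 82 79
f 54 80 68
f 80 59 81
f 68 81 55
f 80 81 68
f 52 64 88
f 64 54 89
f 88 89 61
f 64 89 88
f 56 69 85
f 69 52 84
f 85 84 60
f 69 84 85
f 58 76 77
f 76 56 73
f 77 73 57
f 76 73 77
f 59 82 78
f 82 58 74
f 78 74 51
f 82 74 78
f 93 92 96
f 93 96 94
f 94 96 97
f 94 97 95
f 96 92 98
f 96 98 97
f 97 98 99
f 97 99 95
f 98 92 100
f 98 100 99
f 99 100 101
f 99 101 95
f 100 92 102
f 100 102 101
f 101 102 103
f 101 103 95
f 102 92 104
f 102 104 103
f 103 104 105
f 103 105 95
f 104 92 106
f 104 106 105
f 105 106 107
f 105 107 95
f 106 92 108
f 106 108 107
f 107 108 109
f 107 109 95
f 108 92 110
f 108 110 109
f 109 110 111
f 109 111 95
f 110 92 93
f 110 93 111
f 111 93 94
f 111 94 95

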